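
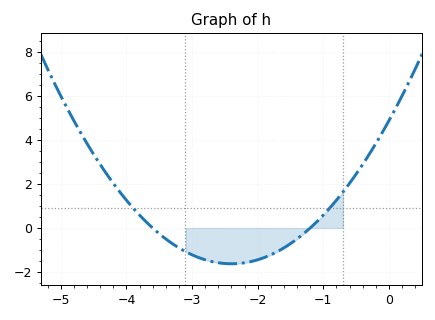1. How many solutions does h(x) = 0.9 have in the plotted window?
2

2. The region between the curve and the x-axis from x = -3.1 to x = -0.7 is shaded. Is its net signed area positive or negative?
negative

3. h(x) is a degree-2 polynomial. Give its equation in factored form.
y = 1.13(x + 3.6)(x + 1.2)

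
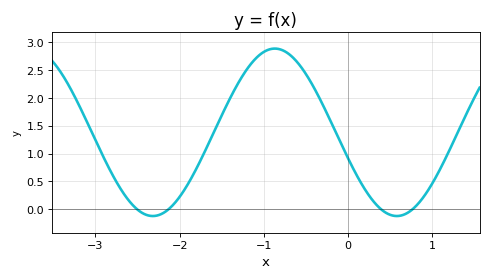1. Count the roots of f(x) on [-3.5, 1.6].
4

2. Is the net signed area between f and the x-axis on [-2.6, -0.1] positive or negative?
positive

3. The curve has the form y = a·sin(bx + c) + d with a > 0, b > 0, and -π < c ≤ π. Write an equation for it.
y = 1.5sin(2.17x - 2.82) + 1.38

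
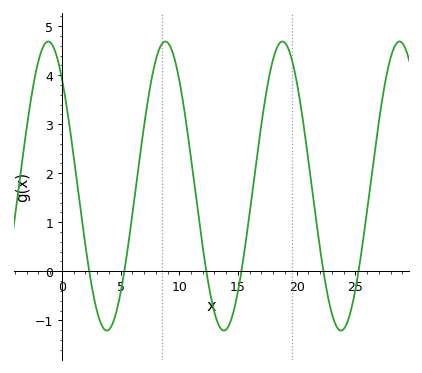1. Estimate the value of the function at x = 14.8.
-0.6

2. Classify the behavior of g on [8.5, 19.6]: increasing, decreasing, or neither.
neither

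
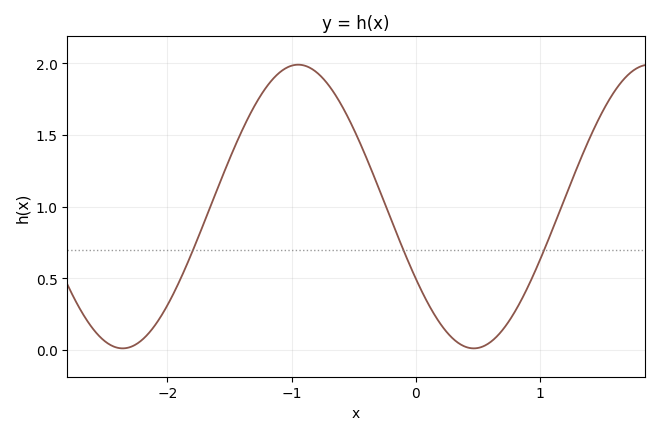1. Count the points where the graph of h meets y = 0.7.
3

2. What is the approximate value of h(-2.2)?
0.073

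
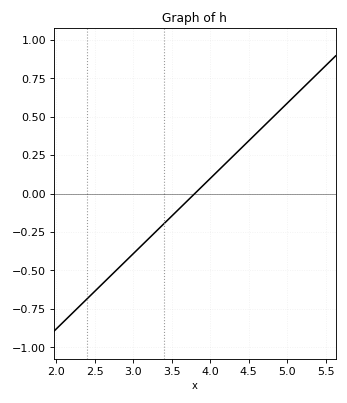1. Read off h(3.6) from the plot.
-0.098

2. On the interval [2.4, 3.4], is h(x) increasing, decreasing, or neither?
increasing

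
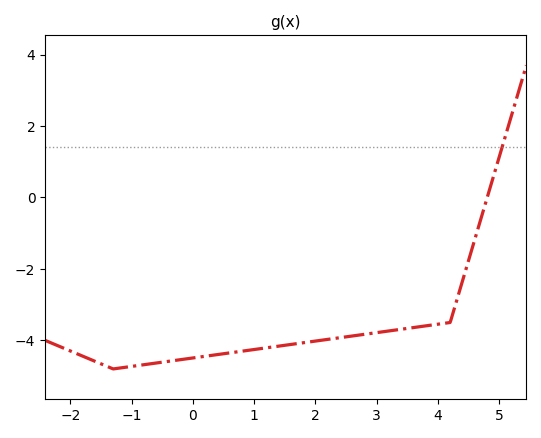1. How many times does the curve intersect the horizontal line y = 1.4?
1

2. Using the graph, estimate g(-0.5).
-4.6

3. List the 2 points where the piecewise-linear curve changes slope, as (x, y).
(-1.3, -4.8); (4.2, -3.5)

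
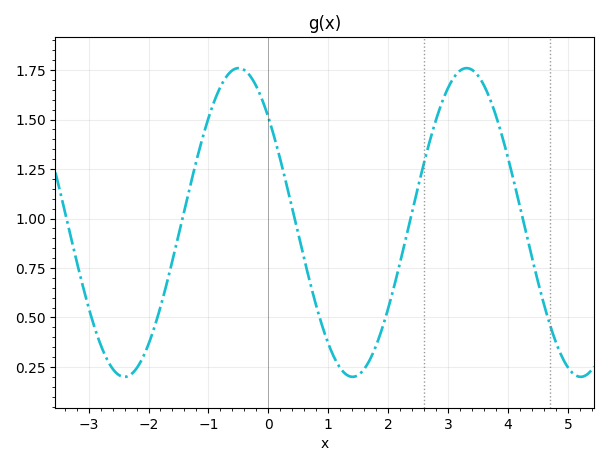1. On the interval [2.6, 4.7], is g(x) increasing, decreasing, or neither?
neither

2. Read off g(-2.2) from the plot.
0.243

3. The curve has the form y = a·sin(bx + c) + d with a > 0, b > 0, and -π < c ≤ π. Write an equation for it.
y = 0.78sin(1.65x + 2.39) + 0.98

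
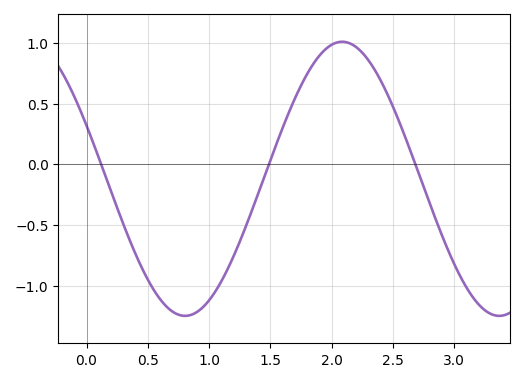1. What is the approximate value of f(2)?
0.985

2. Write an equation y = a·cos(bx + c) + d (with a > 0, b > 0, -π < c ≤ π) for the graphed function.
y = 1.13cos(2.45x + 1.17) - 0.12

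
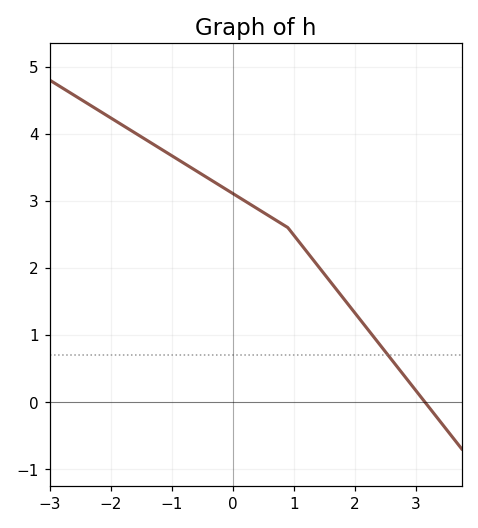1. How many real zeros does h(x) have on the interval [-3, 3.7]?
1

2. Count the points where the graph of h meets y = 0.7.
1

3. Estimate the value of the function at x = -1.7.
4.07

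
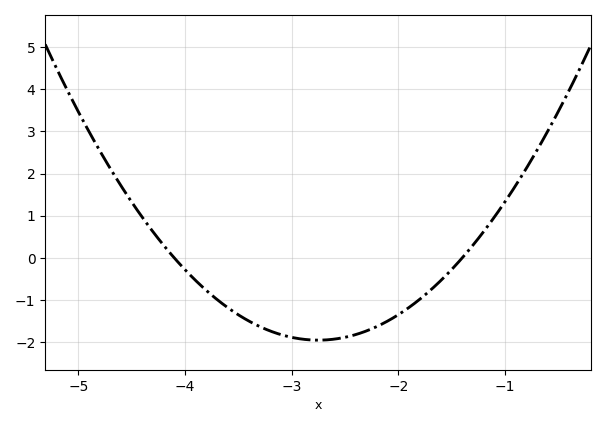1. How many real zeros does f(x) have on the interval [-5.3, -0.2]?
2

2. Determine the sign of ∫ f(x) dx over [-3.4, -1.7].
negative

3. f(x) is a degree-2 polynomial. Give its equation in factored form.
y = 1.07(x + 4.1)(x + 1.4)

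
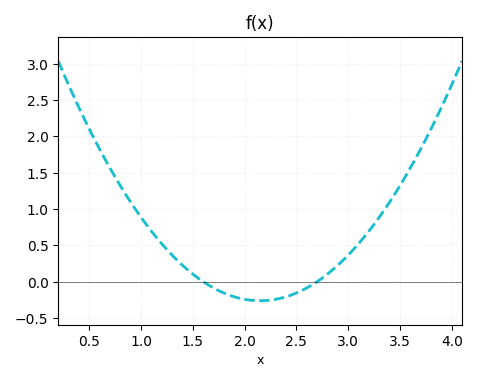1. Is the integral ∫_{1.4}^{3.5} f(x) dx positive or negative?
positive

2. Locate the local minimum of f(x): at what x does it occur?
2.15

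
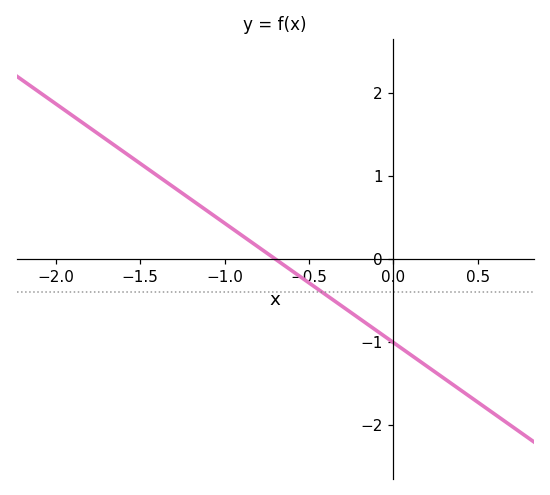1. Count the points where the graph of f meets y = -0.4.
1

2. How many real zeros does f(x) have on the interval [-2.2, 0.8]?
1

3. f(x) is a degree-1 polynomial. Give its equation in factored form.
y = -1.44(x + 0.7)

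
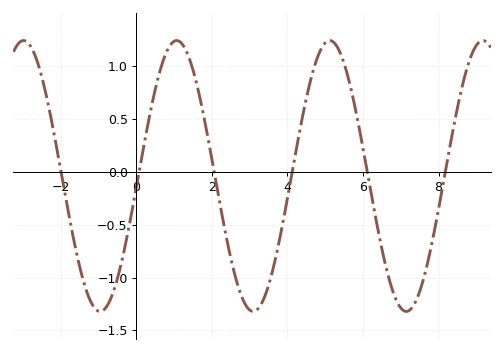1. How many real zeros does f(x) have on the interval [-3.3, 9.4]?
6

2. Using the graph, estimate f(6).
0.2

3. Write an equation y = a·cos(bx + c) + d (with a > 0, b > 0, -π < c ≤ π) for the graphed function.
y = 1.28cos(1.6x - 1.7) - 0.04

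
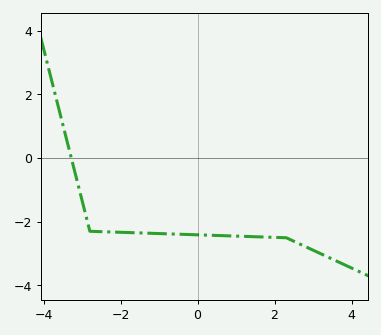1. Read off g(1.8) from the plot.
-2.5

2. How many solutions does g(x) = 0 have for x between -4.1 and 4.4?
1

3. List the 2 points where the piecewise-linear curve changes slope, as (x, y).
(-2.8, -2.3); (2.3, -2.5)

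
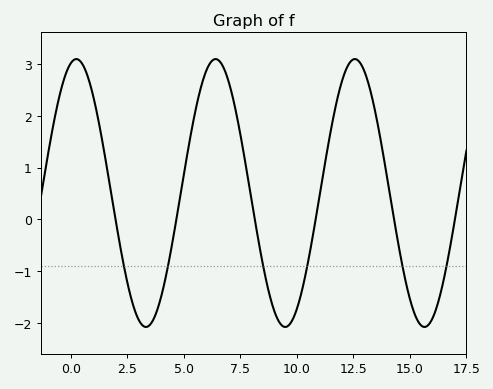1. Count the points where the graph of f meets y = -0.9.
6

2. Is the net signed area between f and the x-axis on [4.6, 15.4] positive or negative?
positive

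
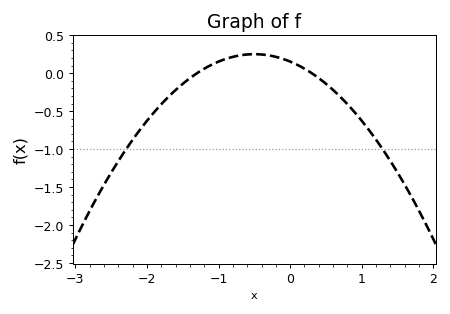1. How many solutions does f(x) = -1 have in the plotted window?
2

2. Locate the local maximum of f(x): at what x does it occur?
-0.5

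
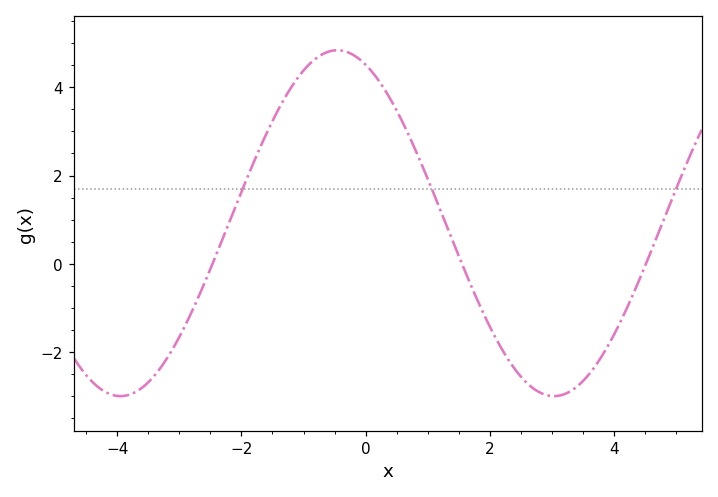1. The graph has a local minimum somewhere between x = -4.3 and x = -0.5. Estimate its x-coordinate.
-3.95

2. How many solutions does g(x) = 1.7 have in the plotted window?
3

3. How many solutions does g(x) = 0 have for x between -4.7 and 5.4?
3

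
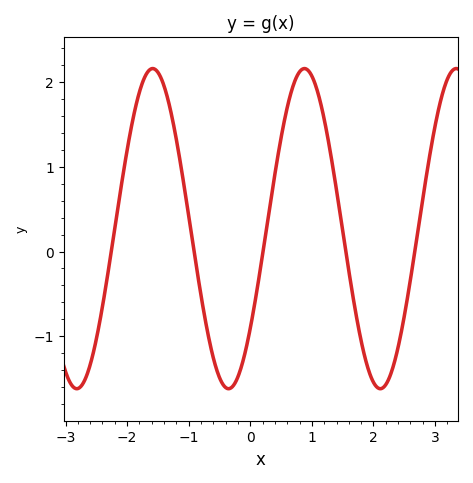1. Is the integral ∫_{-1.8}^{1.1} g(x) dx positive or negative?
positive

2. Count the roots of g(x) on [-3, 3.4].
5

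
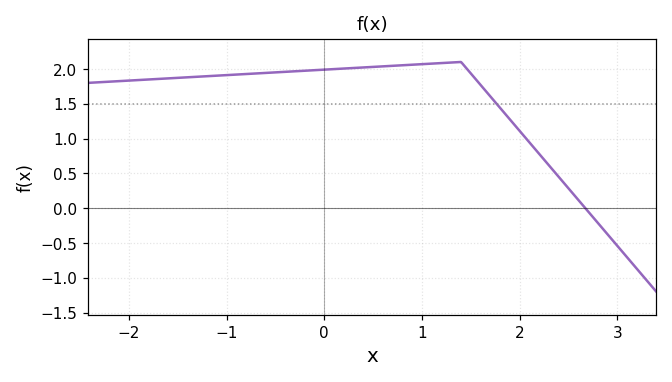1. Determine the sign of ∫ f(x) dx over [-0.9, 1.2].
positive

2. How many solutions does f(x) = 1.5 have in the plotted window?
1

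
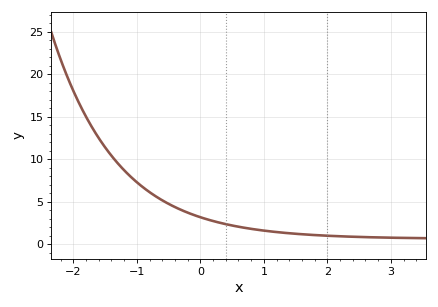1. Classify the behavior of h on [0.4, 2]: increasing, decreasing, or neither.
decreasing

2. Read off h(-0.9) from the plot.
6.68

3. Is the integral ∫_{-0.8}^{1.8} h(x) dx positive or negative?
positive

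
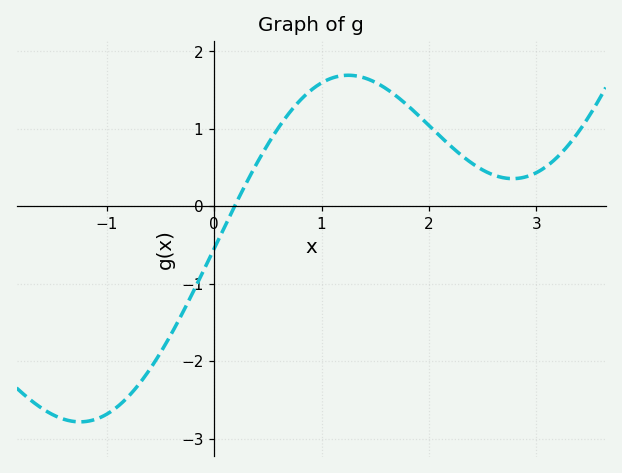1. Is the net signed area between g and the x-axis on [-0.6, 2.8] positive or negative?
positive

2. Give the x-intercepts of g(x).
0.19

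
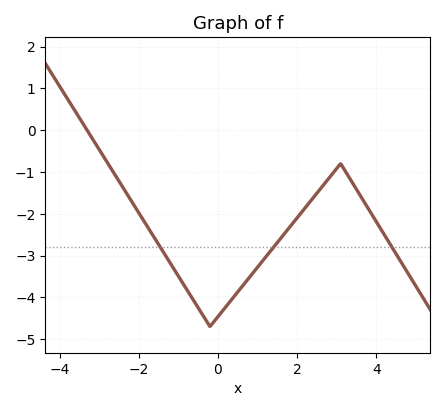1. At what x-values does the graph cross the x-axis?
-3.3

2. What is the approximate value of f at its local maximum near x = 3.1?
-0.802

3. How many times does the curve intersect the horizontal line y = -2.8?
3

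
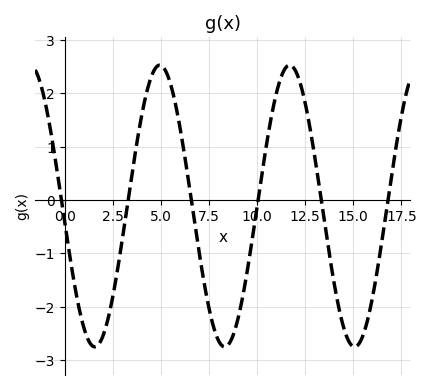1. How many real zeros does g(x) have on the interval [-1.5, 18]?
6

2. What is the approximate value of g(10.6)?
1.28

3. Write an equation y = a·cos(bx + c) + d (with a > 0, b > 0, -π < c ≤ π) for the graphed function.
y = 2.64cos(0.93x + 1.69) - 0.11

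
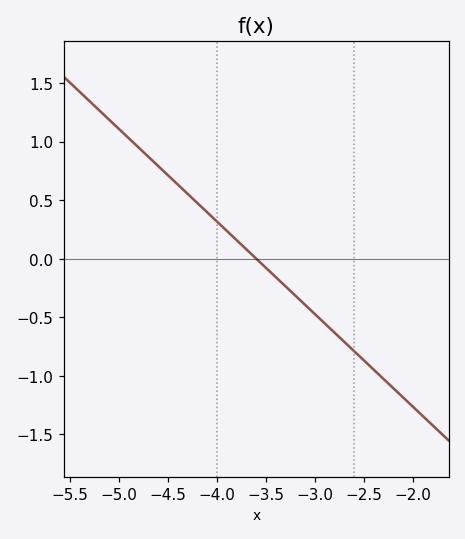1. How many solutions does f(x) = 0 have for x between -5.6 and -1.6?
1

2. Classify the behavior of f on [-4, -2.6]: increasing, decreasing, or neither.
decreasing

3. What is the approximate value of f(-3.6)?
0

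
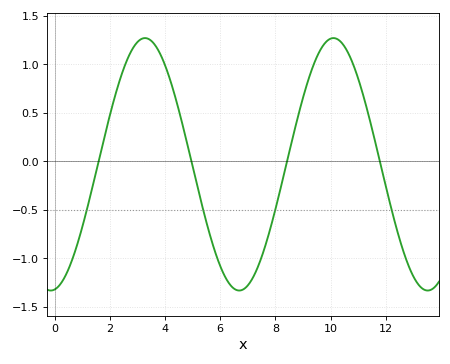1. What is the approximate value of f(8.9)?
0.552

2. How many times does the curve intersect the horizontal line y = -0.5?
4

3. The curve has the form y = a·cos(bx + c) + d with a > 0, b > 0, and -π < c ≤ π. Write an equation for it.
y = 1.3cos(0.92x - 3.01) - 0.03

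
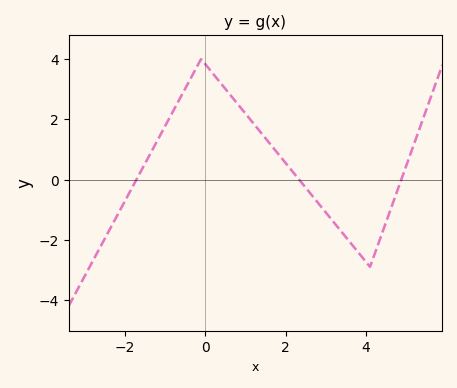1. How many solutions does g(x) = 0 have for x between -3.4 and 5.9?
3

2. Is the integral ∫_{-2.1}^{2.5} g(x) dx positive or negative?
positive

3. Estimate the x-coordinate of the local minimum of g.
4.1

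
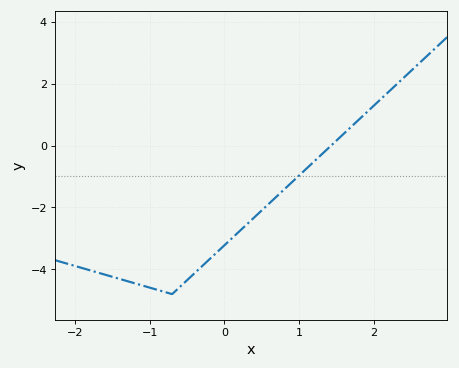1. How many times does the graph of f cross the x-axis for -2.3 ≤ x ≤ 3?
1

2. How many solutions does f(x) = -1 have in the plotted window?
1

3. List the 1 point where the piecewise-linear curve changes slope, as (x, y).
(-0.7, -4.8)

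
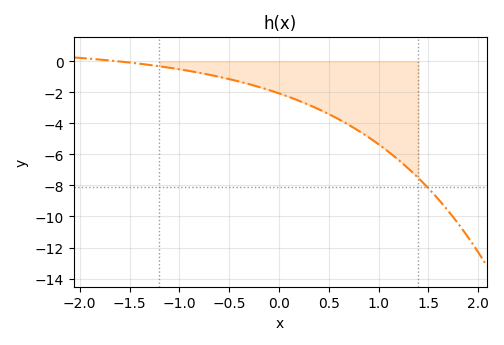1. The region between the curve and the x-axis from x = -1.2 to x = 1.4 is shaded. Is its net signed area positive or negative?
negative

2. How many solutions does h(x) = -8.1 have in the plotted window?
1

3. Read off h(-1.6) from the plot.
-0.006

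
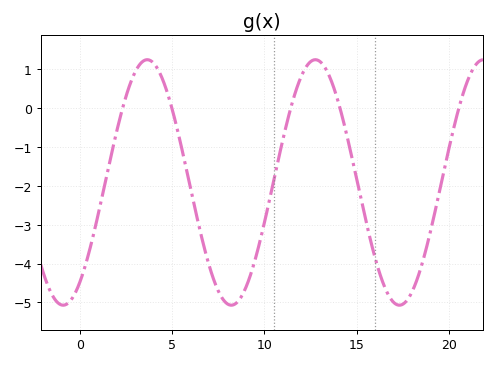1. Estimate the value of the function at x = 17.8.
-4.89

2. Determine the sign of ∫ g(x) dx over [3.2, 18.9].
negative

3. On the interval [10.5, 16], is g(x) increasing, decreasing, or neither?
neither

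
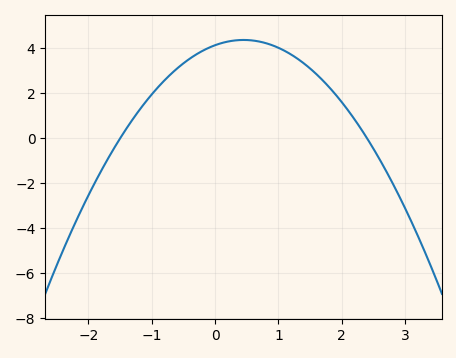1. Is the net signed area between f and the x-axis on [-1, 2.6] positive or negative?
positive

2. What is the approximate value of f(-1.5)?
0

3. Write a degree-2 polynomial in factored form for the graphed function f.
y = -1.15(x + 1.5)(x - 2.4)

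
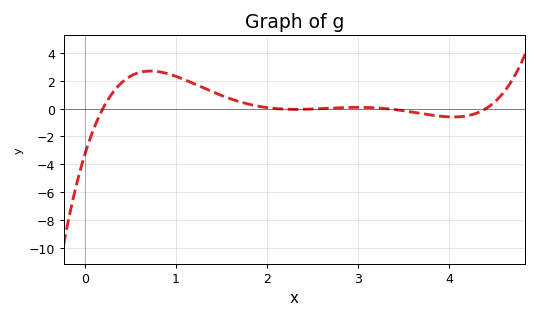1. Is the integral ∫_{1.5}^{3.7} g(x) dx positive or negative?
positive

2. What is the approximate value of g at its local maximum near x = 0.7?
2.69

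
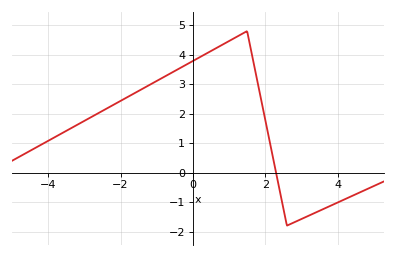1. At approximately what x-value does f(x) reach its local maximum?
1.5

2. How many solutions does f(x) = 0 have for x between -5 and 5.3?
1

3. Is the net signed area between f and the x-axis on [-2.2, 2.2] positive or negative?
positive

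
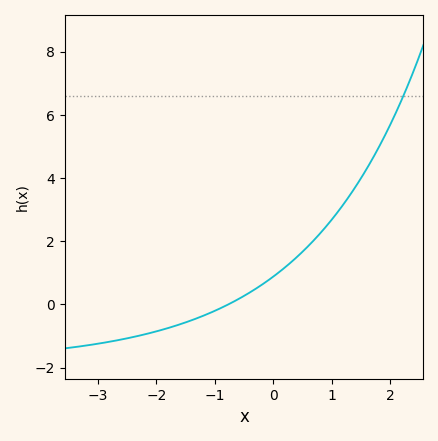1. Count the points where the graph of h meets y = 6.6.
1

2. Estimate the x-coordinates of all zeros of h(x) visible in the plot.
-0.8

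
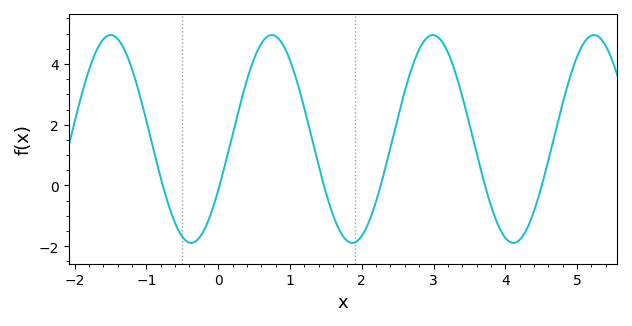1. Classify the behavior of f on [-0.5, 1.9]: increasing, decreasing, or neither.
neither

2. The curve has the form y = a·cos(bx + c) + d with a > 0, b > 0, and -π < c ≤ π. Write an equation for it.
y = 3.42cos(2.8x - 2.1) + 1.53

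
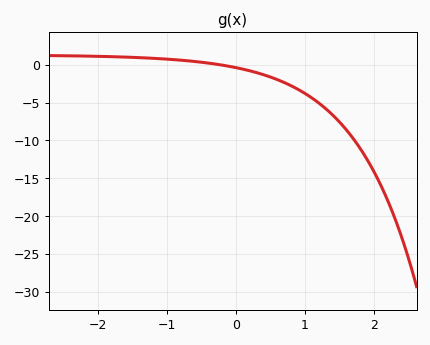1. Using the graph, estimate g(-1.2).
0.859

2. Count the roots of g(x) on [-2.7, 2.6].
1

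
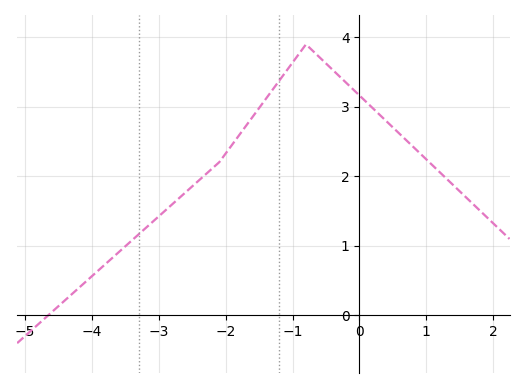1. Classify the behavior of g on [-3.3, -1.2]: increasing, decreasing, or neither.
increasing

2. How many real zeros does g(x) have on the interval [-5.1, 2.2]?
1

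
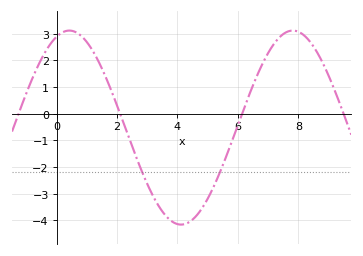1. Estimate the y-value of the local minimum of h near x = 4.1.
-4.2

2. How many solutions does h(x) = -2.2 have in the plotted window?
2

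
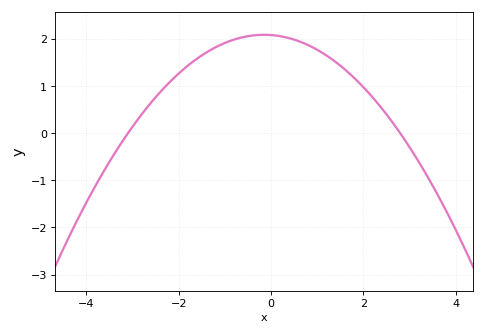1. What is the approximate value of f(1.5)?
1.44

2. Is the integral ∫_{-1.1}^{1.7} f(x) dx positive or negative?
positive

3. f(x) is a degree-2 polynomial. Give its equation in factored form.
y = -0.24(x + 3.1)(x - 2.8)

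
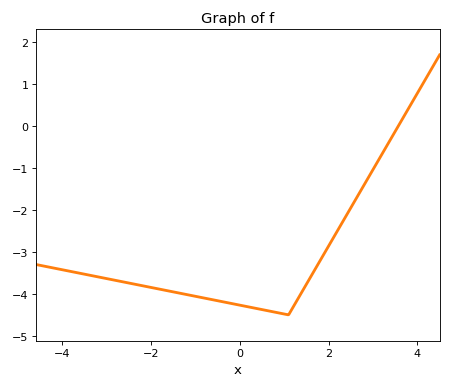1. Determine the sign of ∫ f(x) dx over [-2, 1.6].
negative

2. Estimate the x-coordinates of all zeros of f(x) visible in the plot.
3.57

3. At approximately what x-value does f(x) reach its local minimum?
1.1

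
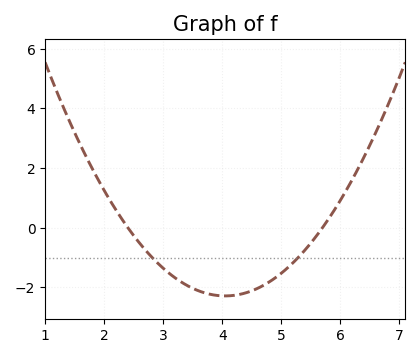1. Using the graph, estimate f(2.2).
0.588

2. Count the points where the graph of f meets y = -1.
2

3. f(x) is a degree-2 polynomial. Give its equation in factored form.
y = 0.84(x - 2.4)(x - 5.7)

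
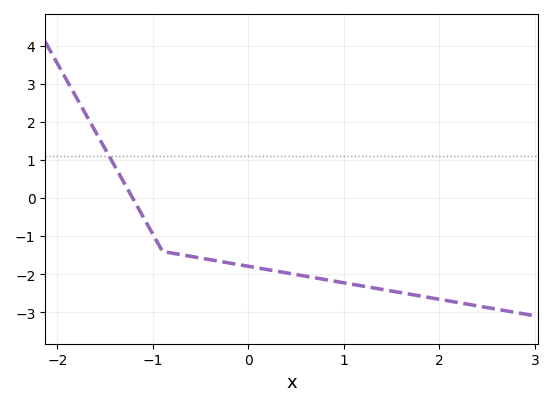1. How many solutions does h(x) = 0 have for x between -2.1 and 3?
1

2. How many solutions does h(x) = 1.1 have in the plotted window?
1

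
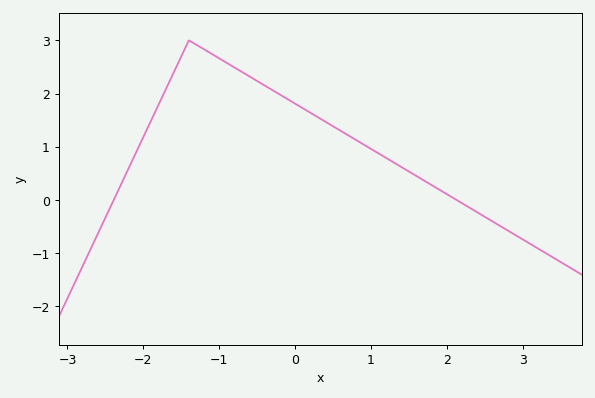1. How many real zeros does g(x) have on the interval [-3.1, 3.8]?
2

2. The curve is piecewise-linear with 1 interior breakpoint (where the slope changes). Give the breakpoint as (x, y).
(-1.4, 3)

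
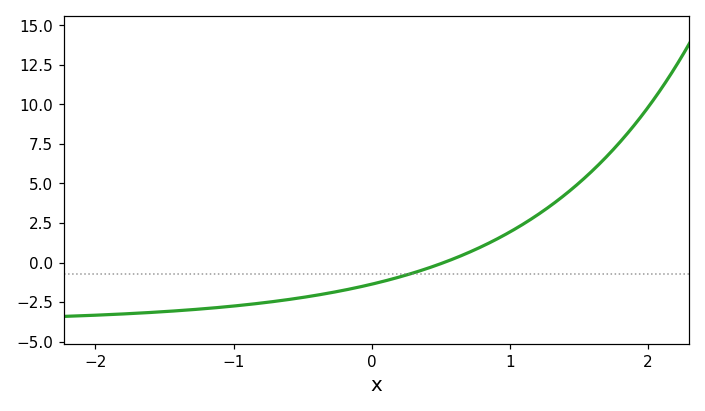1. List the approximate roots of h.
0.5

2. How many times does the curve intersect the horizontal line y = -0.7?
1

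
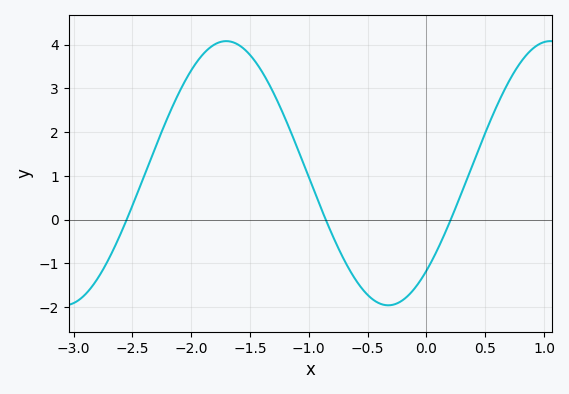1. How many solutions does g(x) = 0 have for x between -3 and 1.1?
3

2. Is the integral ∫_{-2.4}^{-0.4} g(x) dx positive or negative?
positive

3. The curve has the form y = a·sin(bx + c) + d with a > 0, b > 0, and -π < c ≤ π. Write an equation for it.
y = 3.02sin(2.28x - 0.832) + 1.06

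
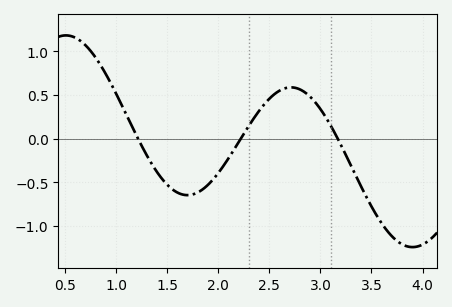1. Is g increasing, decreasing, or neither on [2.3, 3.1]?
neither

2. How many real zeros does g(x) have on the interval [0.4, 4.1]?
3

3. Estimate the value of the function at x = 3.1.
0.15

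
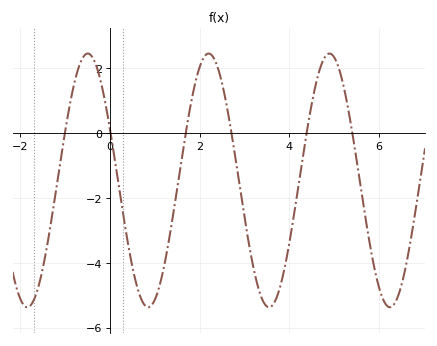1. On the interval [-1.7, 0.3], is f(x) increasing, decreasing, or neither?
neither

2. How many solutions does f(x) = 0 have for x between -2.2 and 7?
6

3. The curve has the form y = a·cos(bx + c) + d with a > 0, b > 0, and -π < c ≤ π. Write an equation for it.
y = 3.91cos(2.33x + 1.15) - 1.45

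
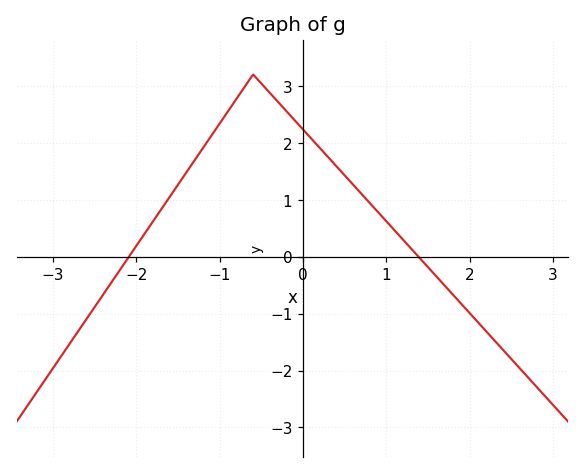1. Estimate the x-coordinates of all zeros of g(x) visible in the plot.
-2.09, 1.38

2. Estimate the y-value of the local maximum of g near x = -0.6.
3.2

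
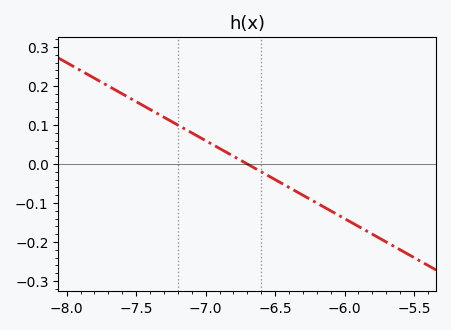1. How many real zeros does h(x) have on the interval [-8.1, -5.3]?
1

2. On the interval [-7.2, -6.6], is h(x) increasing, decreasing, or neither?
decreasing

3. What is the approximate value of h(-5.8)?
-0.18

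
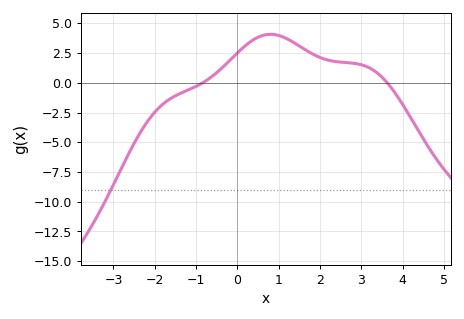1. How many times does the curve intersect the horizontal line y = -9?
1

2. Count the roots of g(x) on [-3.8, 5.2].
2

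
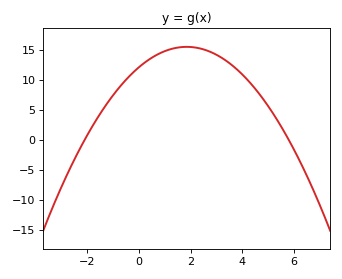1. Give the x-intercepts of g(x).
-2.1, 5.8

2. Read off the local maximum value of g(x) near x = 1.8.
15.4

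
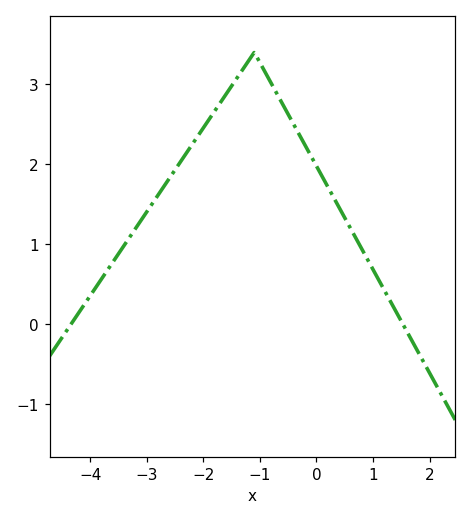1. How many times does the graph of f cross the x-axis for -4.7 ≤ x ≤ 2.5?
2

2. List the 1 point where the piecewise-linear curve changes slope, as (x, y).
(-1.1, 3.4)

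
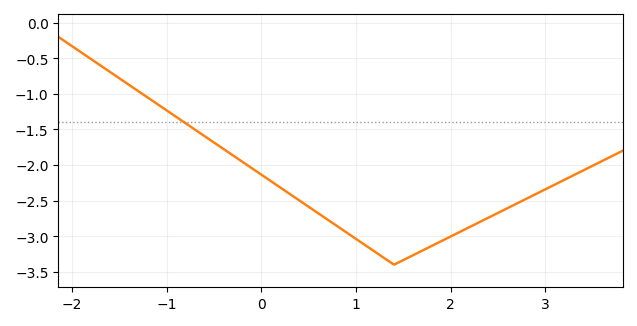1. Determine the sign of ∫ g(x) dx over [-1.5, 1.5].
negative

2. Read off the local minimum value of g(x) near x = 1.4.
-3.4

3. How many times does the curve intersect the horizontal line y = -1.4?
1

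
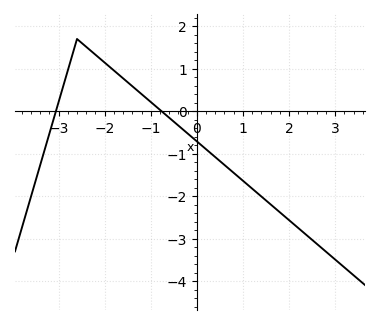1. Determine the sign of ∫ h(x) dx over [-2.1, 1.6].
negative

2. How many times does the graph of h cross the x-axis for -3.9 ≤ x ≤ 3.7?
2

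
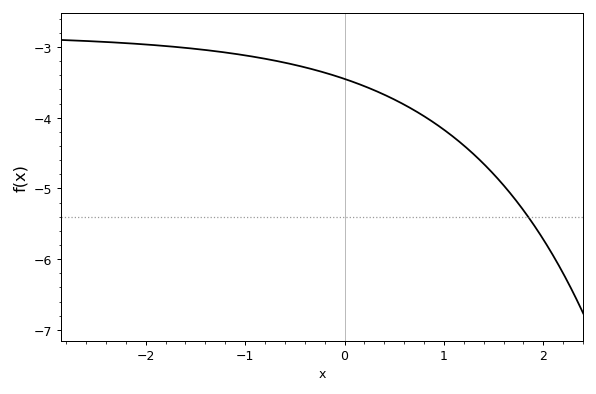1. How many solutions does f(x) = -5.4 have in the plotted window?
1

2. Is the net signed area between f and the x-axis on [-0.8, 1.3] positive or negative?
negative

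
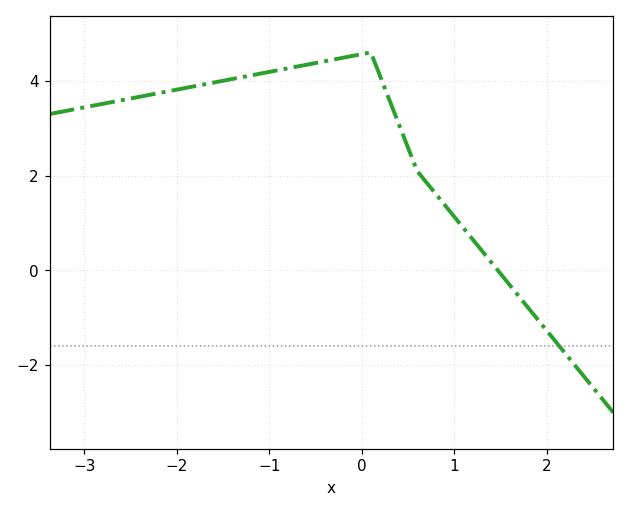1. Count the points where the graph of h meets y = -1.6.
1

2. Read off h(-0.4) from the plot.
4.4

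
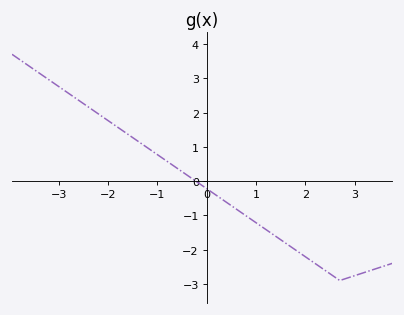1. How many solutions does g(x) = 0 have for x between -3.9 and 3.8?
1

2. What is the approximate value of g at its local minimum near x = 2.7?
-2.9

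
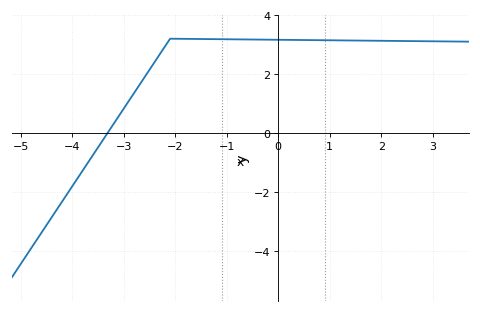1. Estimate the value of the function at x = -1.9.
3.2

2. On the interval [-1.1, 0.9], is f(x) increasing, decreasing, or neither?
decreasing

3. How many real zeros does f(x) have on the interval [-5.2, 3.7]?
1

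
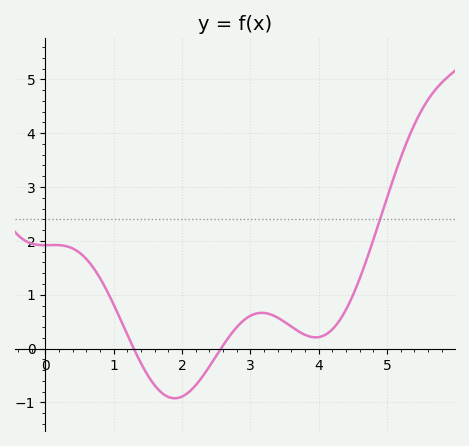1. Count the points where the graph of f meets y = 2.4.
1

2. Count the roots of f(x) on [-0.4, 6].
2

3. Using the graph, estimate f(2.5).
-0.1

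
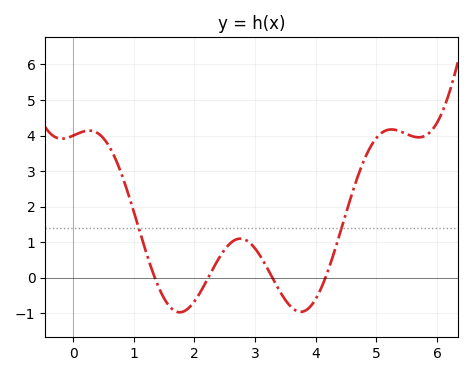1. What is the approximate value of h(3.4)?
-0.351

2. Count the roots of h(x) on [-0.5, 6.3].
4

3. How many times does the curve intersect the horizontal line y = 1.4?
2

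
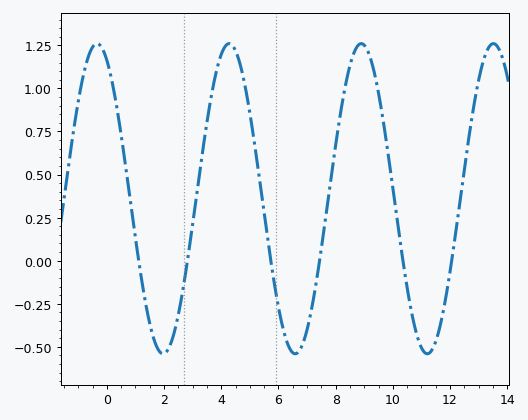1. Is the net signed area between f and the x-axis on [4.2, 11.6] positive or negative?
positive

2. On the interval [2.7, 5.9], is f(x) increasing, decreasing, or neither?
neither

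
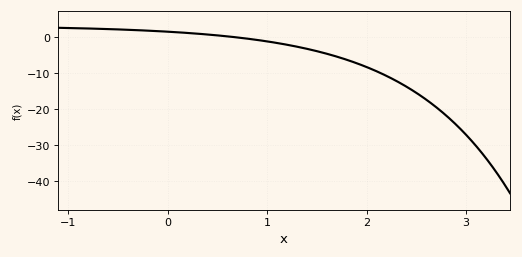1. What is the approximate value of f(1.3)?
-3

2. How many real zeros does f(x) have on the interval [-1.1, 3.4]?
1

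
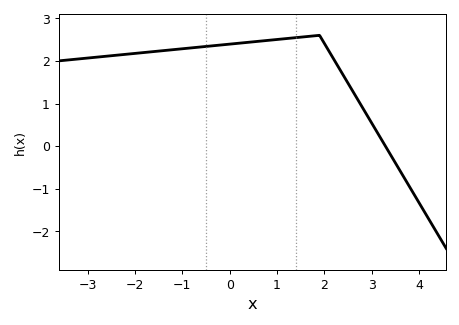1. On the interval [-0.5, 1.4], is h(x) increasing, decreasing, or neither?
increasing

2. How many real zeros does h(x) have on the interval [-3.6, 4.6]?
1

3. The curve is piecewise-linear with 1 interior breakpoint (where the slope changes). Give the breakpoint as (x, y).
(1.9, 2.6)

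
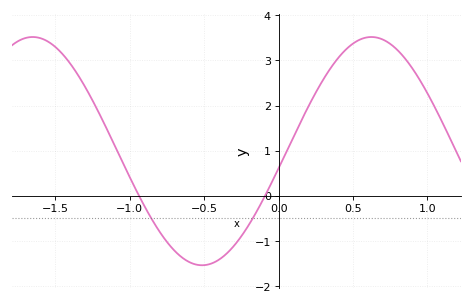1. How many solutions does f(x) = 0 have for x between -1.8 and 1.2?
2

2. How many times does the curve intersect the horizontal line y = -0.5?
2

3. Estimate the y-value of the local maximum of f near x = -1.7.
3.52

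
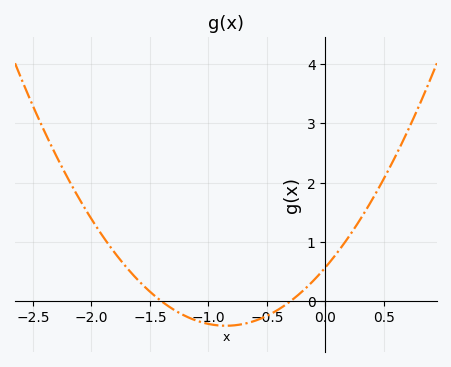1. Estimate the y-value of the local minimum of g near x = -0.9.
-0.4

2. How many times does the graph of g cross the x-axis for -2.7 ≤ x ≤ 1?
2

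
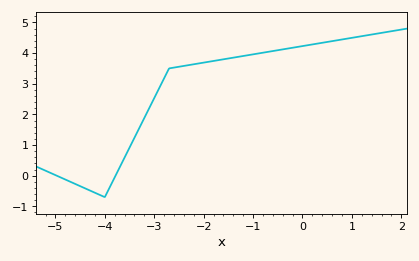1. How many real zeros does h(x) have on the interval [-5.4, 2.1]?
2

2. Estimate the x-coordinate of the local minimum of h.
-4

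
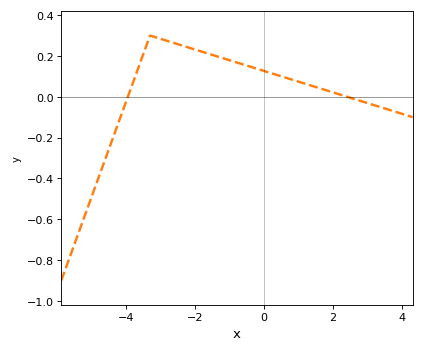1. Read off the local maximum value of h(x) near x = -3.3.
0.3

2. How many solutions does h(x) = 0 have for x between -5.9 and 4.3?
2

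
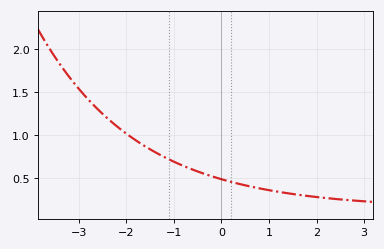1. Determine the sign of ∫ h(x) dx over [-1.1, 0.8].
positive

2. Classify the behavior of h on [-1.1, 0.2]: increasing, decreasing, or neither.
decreasing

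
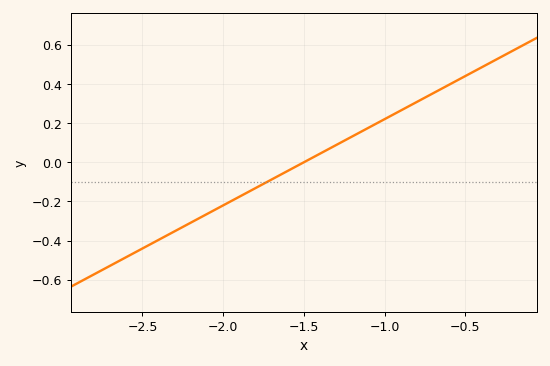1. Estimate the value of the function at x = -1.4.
0.04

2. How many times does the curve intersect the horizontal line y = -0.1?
1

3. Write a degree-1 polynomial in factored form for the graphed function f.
y = 0.44(x + 1.5)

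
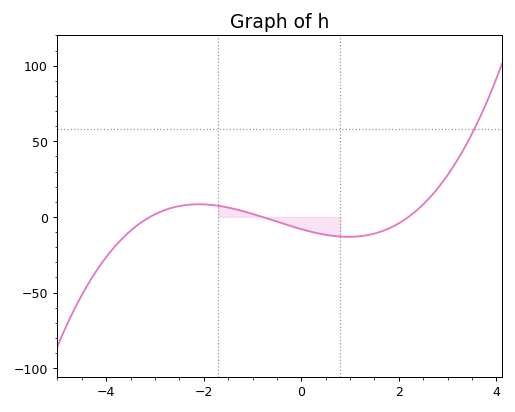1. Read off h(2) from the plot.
-4.26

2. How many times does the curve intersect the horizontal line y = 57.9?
1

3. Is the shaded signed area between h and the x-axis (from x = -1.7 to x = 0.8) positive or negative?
negative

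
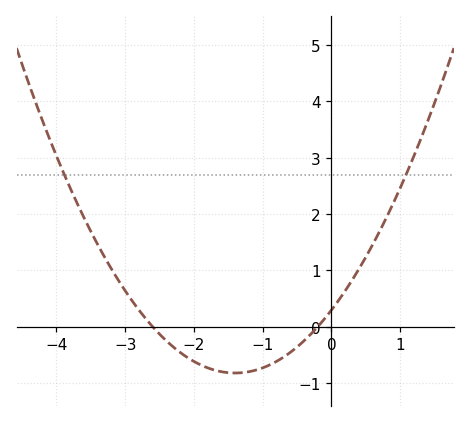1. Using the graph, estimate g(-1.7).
-0.8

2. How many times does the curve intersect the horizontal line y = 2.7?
2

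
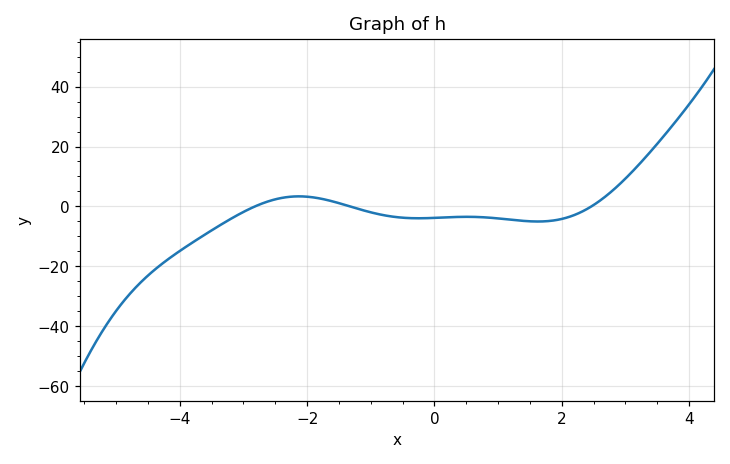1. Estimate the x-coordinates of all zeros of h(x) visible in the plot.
-2.8, -1.4, 2.4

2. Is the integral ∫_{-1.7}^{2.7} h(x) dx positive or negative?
negative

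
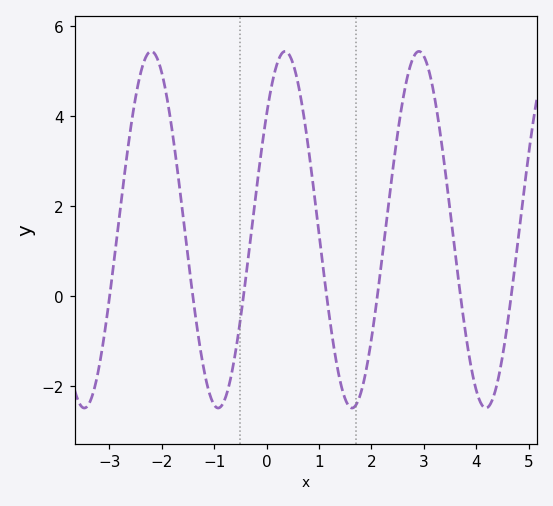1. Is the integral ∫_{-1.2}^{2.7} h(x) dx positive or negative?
positive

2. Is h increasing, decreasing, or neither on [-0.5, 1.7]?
neither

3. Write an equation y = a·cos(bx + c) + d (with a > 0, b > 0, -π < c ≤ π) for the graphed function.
y = 3.96cos(2.46x - 0.872) + 1.48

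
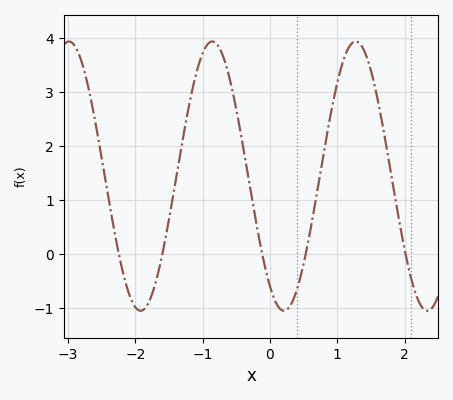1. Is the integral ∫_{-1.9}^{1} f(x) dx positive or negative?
positive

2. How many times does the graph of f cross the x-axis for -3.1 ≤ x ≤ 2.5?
5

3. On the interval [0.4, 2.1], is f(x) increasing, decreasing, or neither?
neither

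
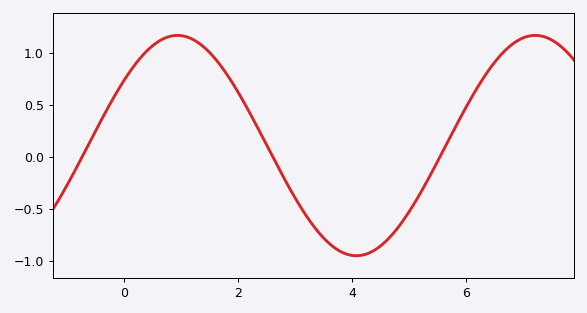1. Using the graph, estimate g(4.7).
-0.748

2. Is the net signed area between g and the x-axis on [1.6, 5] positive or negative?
negative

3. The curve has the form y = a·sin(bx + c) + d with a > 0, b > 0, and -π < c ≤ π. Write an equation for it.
y = 1.06sin(1x + 0.64) + 0.11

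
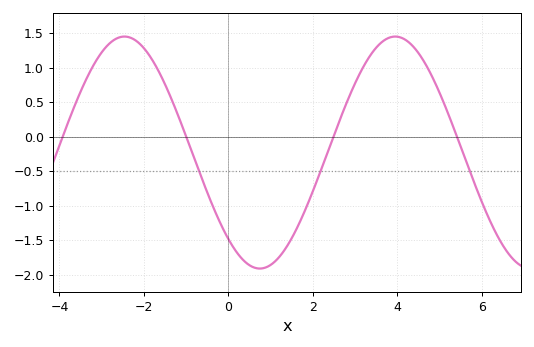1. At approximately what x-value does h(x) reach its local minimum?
0.746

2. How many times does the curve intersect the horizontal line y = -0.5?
3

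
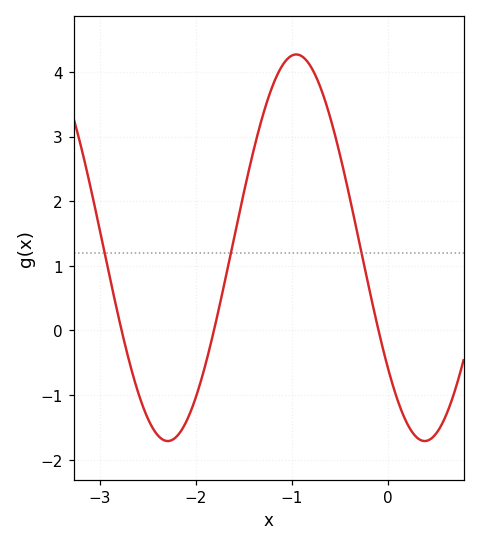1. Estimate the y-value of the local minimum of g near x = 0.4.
-1.71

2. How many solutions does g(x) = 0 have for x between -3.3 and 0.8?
3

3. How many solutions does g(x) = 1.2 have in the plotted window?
3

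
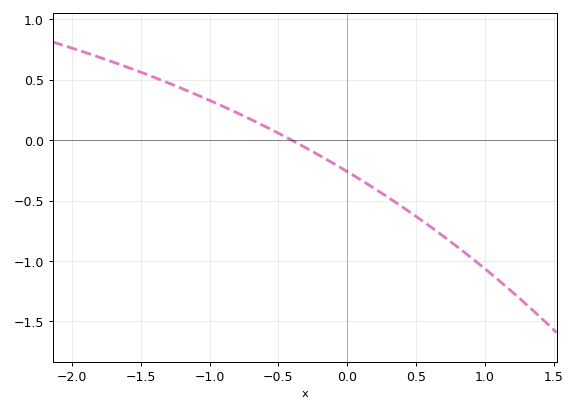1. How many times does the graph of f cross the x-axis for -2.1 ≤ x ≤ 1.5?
1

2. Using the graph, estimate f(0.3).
-0.5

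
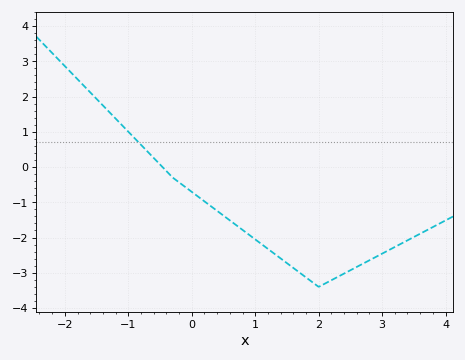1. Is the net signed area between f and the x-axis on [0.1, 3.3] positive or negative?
negative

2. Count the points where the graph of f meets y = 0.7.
1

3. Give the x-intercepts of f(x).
-0.461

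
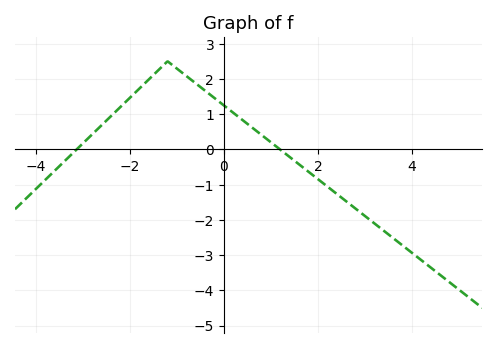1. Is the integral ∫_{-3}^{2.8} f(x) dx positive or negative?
positive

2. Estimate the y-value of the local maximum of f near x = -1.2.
2.5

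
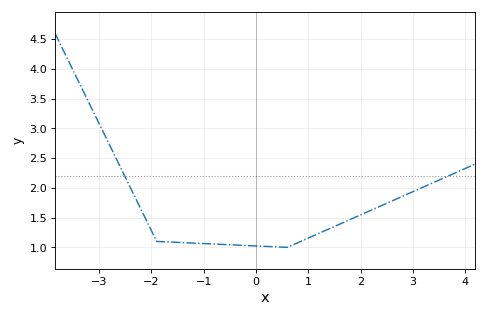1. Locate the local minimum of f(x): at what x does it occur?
0.6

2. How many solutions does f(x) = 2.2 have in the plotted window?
2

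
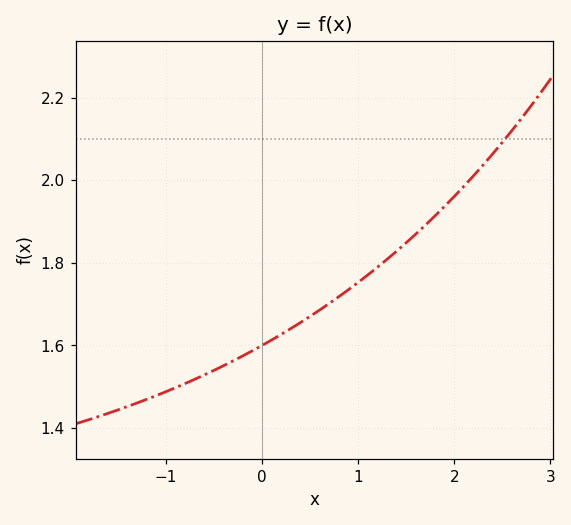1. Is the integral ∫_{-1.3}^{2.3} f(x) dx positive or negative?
positive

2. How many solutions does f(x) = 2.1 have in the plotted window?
1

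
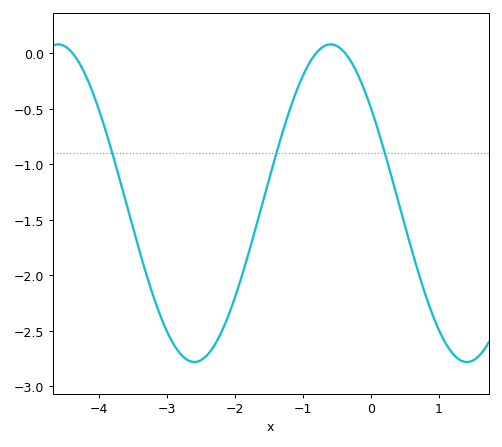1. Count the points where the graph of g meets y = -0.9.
3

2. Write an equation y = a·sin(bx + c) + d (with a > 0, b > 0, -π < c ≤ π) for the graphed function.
y = 1.43sin(1.57x + 2.5) - 1.35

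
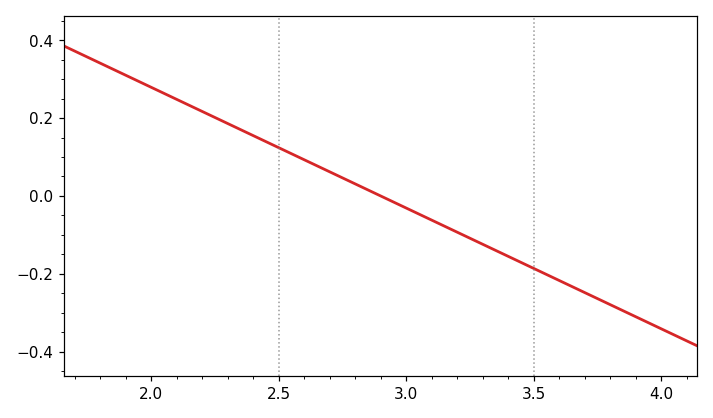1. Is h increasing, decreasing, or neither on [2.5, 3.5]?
decreasing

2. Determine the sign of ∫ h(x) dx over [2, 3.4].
positive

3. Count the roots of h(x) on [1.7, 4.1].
1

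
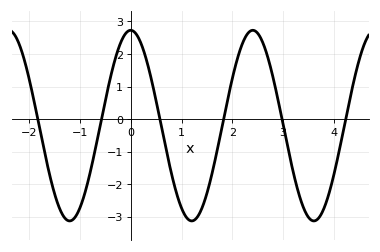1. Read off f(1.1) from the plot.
-3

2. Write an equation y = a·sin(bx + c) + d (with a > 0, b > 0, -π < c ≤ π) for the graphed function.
y = 2.93sin(2.6x + 1.6) - 0.2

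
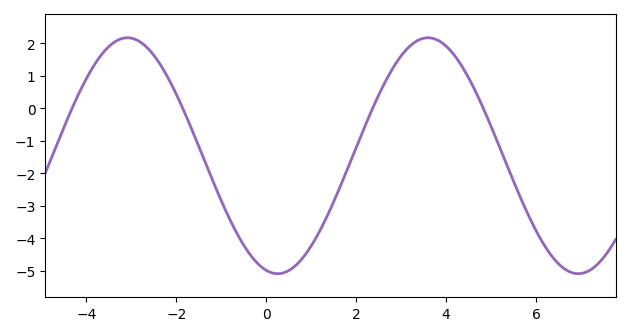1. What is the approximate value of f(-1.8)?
-0.177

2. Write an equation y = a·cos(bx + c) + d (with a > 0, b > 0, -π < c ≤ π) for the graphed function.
y = 3.63cos(0.94x + 2.9) - 1.46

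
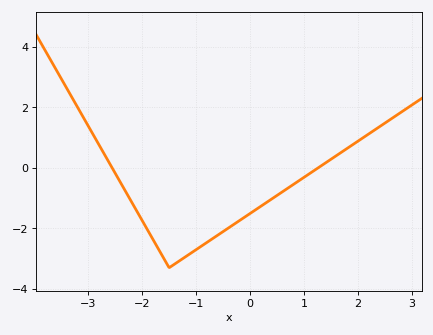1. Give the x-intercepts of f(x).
-2.6, 1.3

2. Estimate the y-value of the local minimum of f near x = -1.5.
-3.2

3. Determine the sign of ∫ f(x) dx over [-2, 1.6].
negative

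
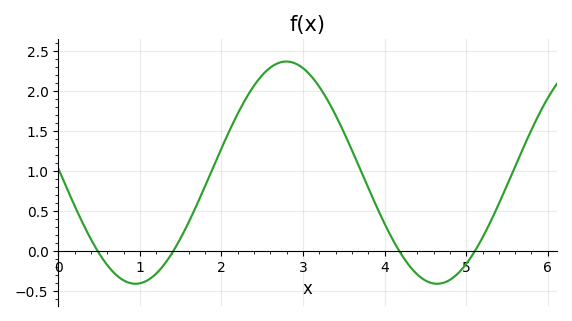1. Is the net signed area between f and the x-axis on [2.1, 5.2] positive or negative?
positive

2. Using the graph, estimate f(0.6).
-0.2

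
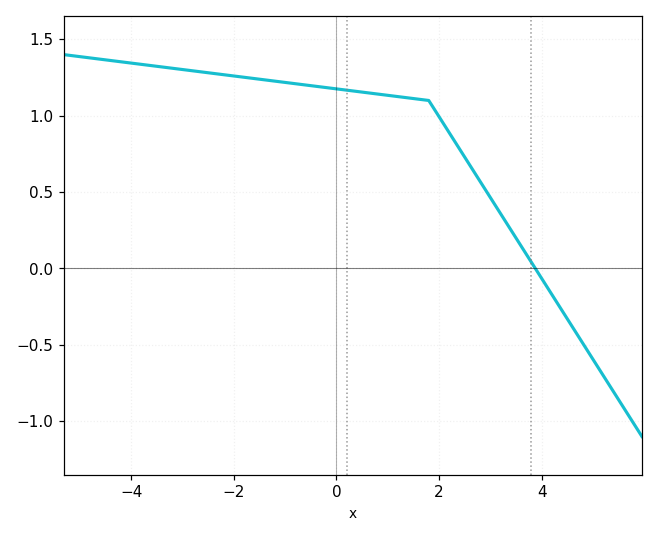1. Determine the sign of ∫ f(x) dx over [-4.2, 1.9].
positive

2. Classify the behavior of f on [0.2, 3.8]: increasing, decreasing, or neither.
decreasing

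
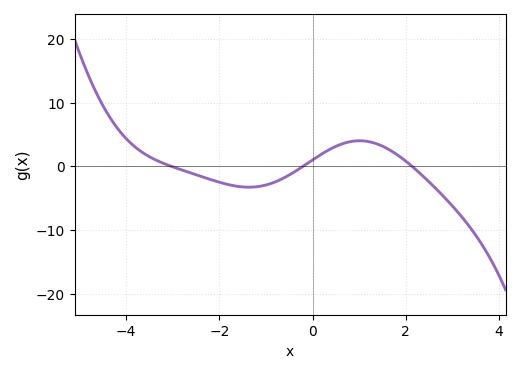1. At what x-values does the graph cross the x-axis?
-3.03, -0.204, 2.13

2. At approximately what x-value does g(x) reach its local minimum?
-1.37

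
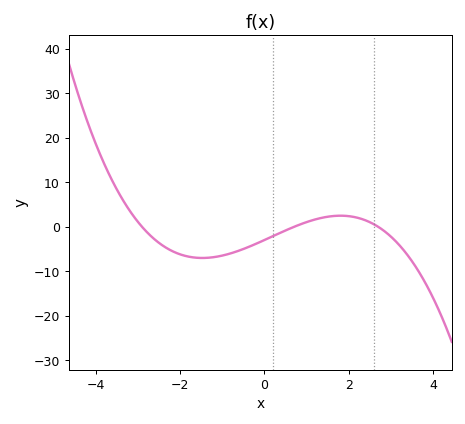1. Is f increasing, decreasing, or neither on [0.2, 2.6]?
neither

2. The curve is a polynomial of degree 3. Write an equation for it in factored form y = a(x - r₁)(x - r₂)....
y = -0.54(x + 2.9)(x - 0.7)(x - 2.7)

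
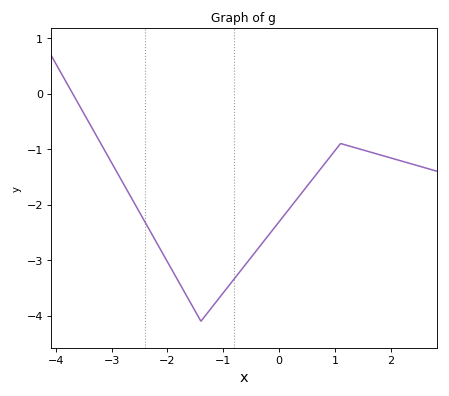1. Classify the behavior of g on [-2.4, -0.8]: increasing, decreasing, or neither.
neither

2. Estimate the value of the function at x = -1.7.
-3.56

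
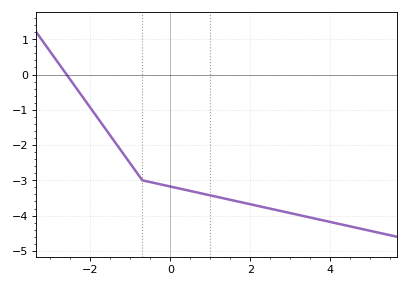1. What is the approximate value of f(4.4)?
-4.3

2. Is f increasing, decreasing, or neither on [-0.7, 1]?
decreasing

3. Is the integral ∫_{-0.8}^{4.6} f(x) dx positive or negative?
negative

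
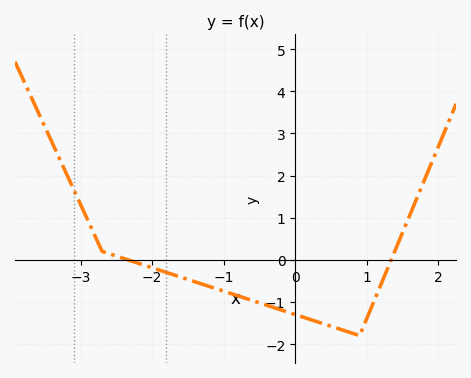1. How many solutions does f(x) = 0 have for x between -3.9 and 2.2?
2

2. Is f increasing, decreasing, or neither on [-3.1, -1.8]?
decreasing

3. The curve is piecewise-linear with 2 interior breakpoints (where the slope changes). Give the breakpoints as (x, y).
(-2.7, 0.2); (0.9, -1.8)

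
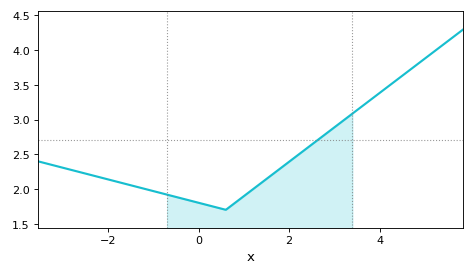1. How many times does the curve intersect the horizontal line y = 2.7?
1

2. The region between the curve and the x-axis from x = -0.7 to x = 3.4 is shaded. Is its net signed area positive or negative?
positive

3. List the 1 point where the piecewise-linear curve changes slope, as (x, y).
(0.6, 1.7)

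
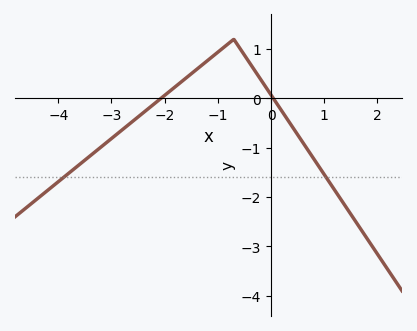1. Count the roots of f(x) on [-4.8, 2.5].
2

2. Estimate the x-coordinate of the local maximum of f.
-0.699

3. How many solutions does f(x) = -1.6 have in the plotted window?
2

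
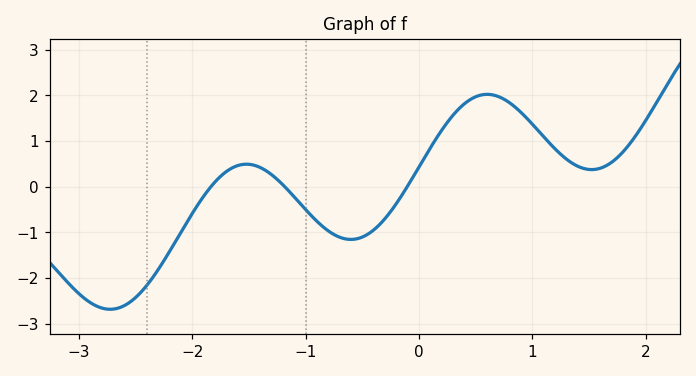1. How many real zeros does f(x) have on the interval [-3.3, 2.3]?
3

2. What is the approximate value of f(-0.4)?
-0.9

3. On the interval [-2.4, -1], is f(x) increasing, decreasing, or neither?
neither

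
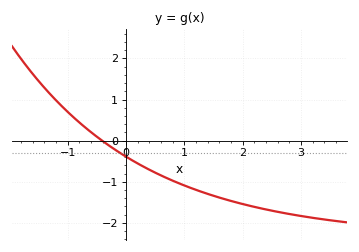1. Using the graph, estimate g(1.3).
-1.2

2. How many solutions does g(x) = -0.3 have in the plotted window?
1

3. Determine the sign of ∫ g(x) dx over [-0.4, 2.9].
negative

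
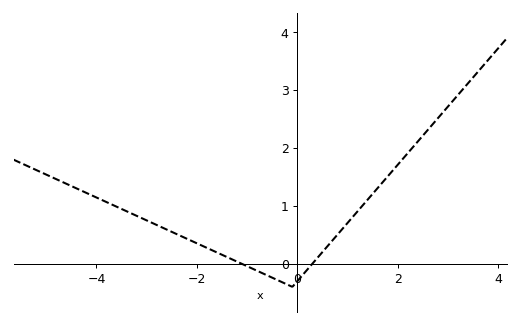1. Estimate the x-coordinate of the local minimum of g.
-0.103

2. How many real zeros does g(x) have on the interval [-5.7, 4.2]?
2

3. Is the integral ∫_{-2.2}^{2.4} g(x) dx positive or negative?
positive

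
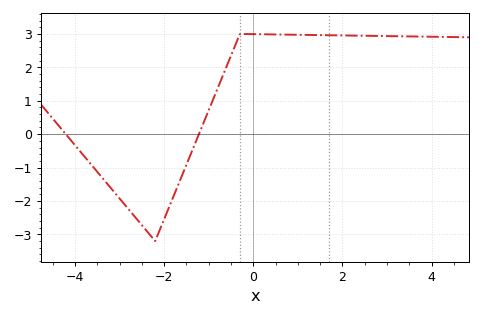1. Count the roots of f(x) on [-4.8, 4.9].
2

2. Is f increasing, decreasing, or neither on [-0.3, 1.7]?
decreasing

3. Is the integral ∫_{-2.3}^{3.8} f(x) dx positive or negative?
positive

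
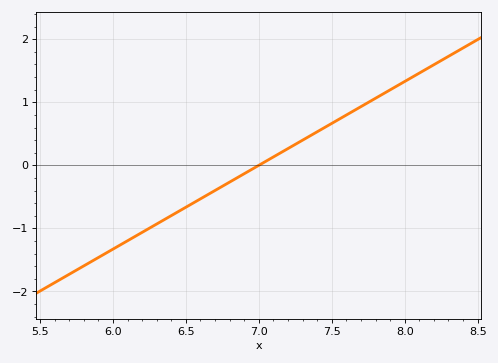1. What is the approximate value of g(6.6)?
-0.532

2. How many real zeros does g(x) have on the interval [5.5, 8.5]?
1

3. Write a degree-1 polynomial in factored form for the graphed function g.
y = 1.33(x - 7)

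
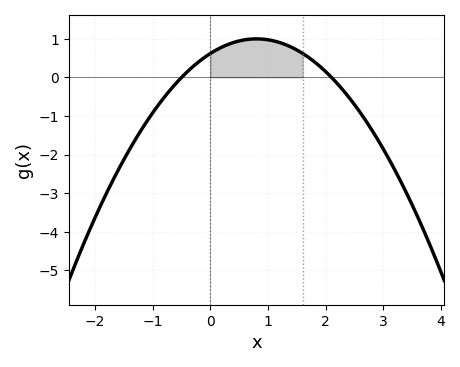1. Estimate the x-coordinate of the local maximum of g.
0.8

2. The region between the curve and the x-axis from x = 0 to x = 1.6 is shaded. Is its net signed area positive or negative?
positive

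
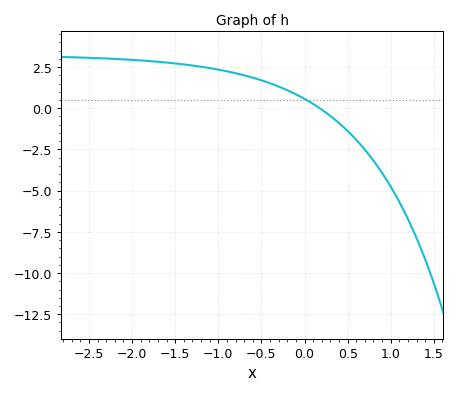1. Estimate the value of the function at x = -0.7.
2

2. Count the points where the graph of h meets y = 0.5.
1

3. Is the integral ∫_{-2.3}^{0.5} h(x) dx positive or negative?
positive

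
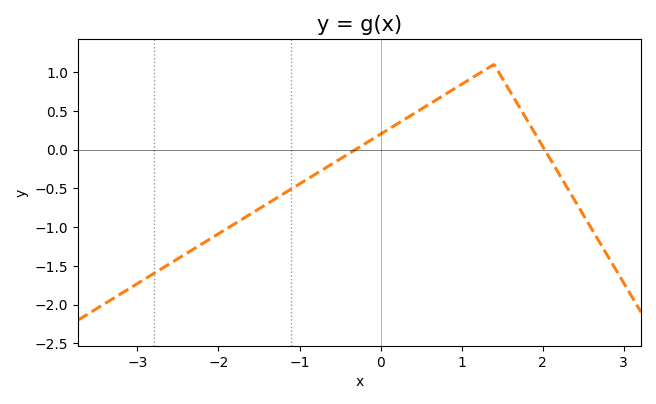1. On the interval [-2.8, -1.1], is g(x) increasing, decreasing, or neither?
increasing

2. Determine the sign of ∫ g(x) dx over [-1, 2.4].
positive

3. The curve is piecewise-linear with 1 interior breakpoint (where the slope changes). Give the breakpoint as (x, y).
(1.4, 1.1)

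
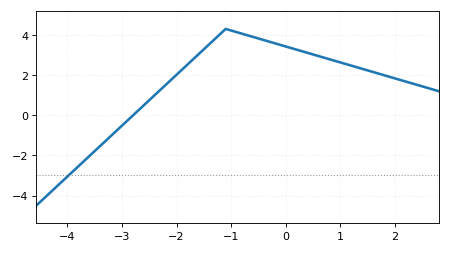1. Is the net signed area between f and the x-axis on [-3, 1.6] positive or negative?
positive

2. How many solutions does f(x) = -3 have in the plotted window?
1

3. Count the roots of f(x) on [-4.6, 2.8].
1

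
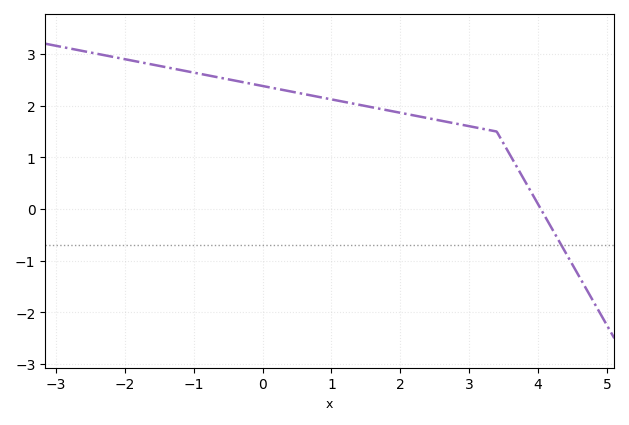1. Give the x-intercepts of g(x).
4.04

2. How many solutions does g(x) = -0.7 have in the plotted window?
1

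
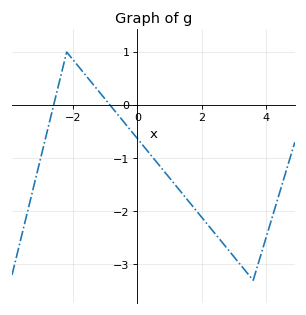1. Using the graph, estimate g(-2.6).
0.012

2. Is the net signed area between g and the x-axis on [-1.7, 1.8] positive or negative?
negative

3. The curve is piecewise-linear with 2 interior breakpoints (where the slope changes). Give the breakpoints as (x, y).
(-2.2, 1); (3.6, -3.3)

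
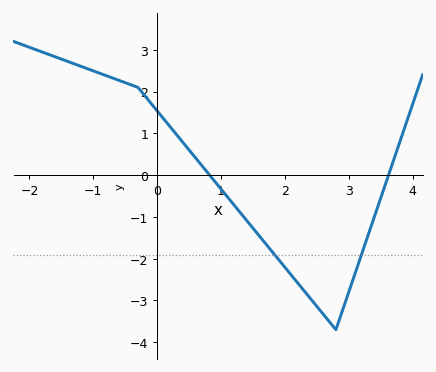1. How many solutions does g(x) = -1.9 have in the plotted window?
2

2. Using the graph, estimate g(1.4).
-1.08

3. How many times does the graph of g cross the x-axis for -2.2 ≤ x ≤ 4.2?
2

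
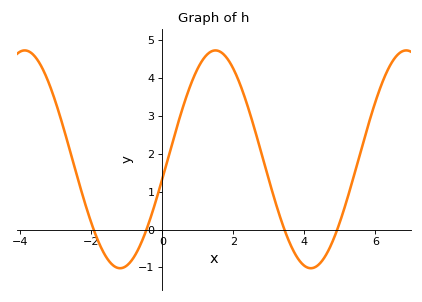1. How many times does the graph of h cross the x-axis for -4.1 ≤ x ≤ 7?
4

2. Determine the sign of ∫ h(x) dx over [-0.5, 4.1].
positive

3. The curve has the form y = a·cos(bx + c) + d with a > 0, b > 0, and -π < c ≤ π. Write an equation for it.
y = 2.87cos(1.2x - 1.8) + 1.85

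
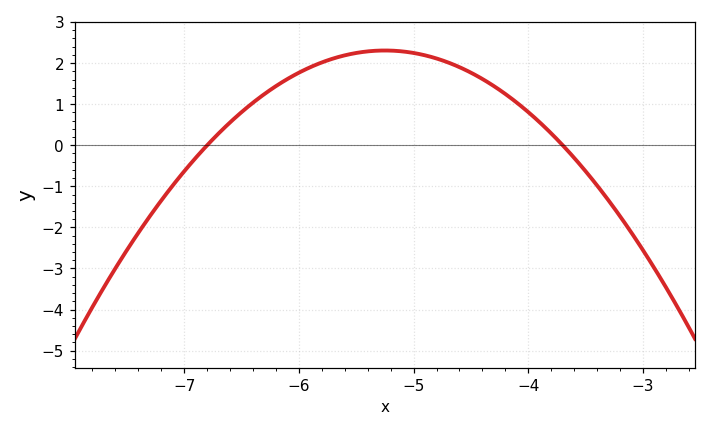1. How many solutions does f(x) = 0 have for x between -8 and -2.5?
2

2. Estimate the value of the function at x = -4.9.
2.19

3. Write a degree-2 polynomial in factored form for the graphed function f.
y = -0.96(x + 6.8)(x + 3.7)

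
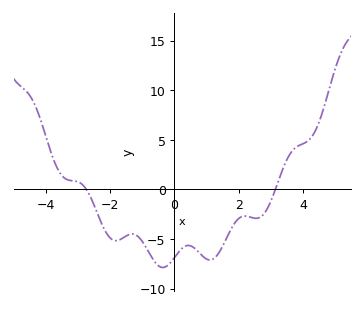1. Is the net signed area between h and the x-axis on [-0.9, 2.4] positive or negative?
negative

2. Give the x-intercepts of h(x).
-2.74, 3.14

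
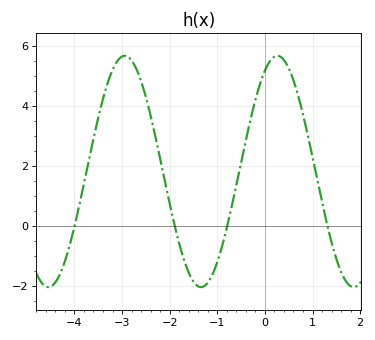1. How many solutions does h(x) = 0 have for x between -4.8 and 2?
4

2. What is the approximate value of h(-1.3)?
-2.03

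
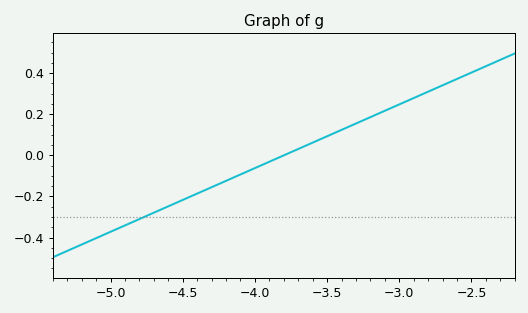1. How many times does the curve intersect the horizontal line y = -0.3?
1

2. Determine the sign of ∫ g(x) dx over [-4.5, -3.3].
negative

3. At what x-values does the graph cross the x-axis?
-3.8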